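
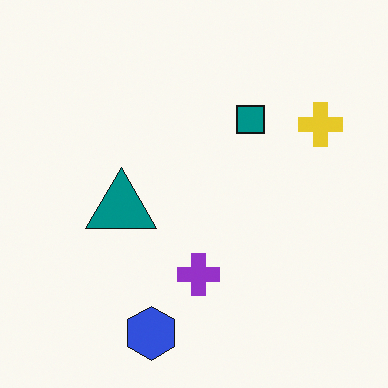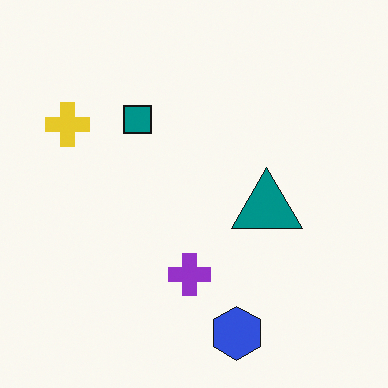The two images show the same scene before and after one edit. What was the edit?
Flipped horizontally (left ↔ right).

The yellow cross is in the top-right of the first image and the top-left of the second — shapes on opposite sides of the vertical midline have swapped in a mirror flip.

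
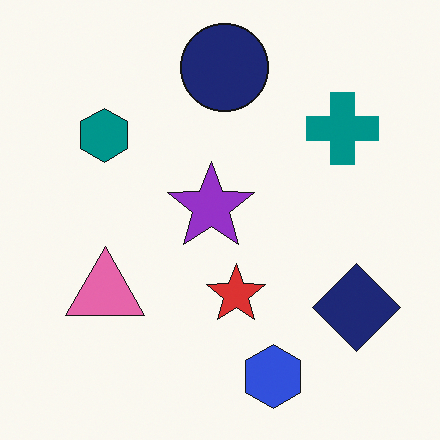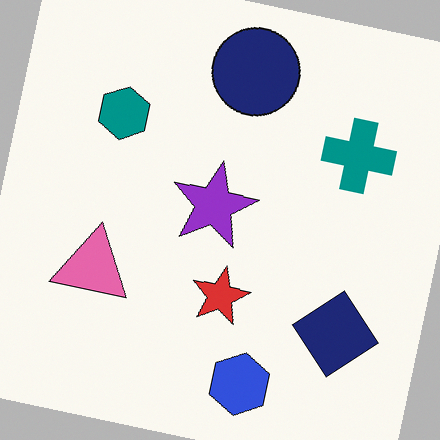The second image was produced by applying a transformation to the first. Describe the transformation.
The transformation is: rotated clockwise by a slight angle.

Every shape is tilted by the same angle and the image corners show triangular fill wedges — a whole-image rotation by a non-right angle.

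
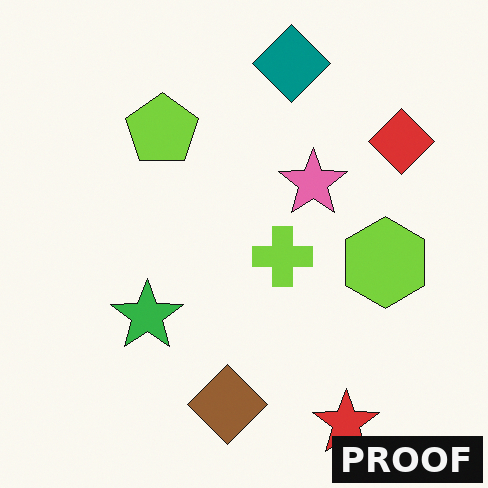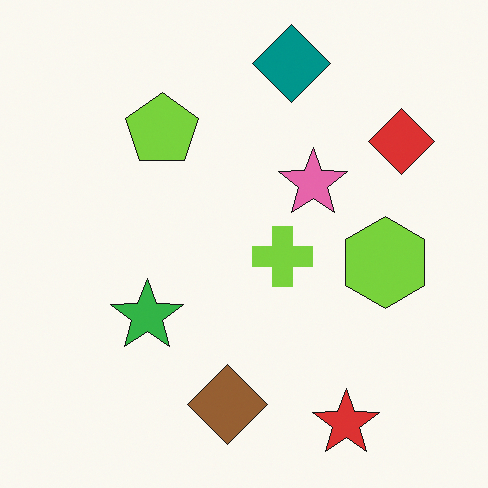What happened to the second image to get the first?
The image was watermarked with the text "PROOF" in the lower-right corner.

A dark label reading "PROOF" appears in the lower-right corner.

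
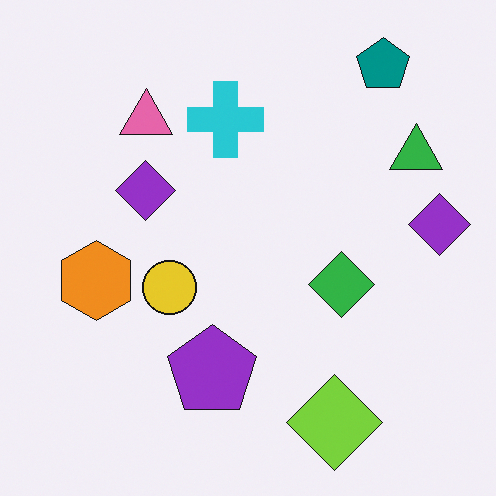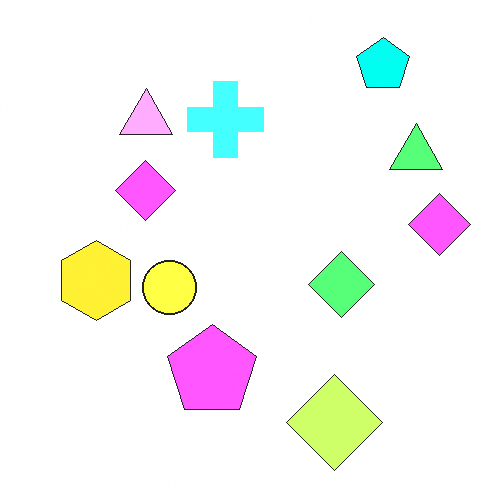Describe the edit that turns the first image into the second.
The image was noticeably brightened.

Every pixel — background and shapes alike — is uniformly brightened.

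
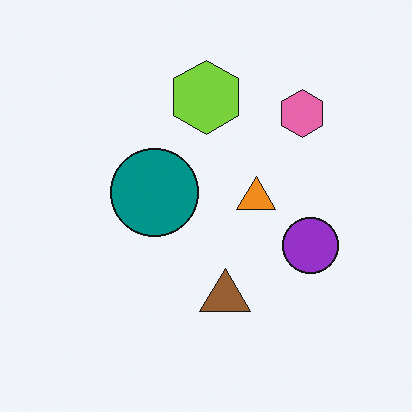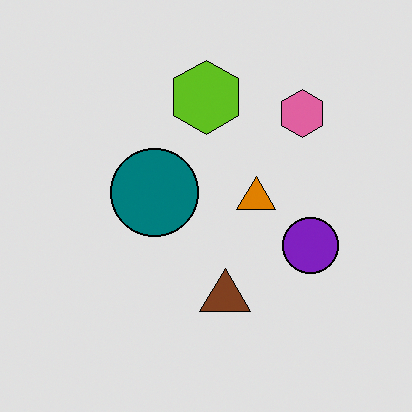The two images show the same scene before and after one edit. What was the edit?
The image was posterized to a reduced palette.

Each flat color has snapped to a coarser quantized level — most visibly, the near-white background has dropped to a flat grey.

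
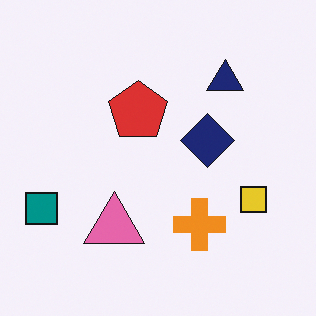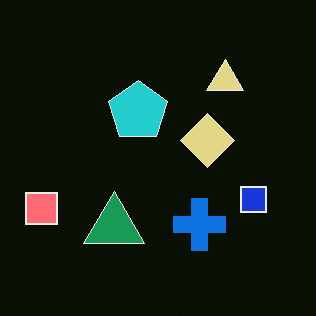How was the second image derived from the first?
The transformation is: color-inverted (negative).

The light background has become dark and every shape's color is its complement — a photographic negative.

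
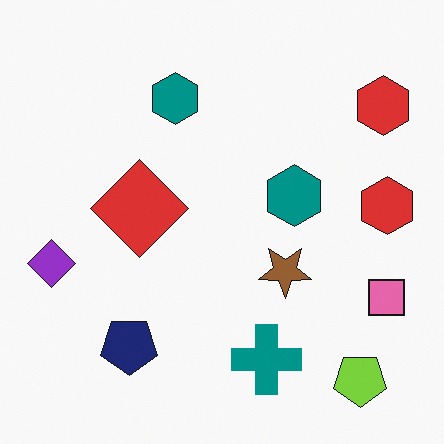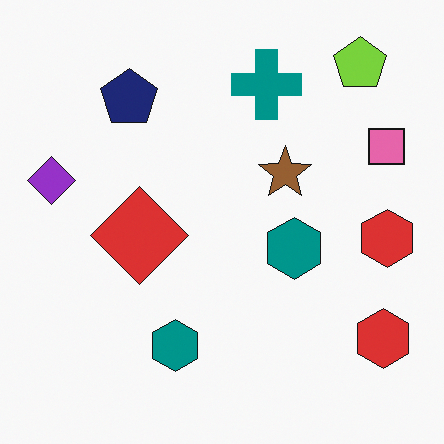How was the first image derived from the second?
The first image is the second flipped vertically (top ↔ bottom).

The lime pentagon is in the top-right of the second image and the bottom-right of the first — shapes on opposite sides of the horizontal midline have swapped in a mirror flip.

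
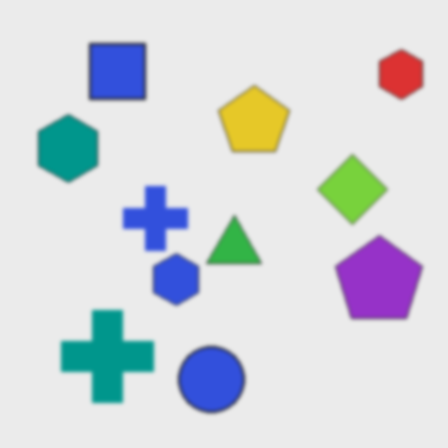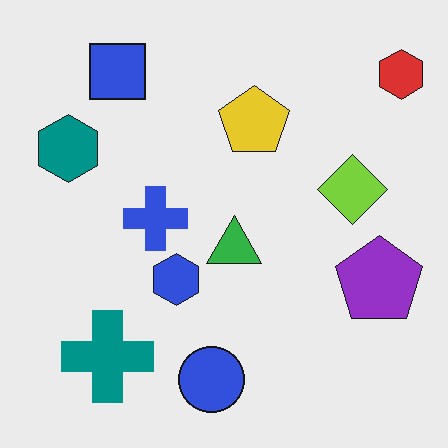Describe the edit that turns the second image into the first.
The transformation is: given a subtle gaussian blur.

Shape edges and outlines are uniformly softened across the whole image.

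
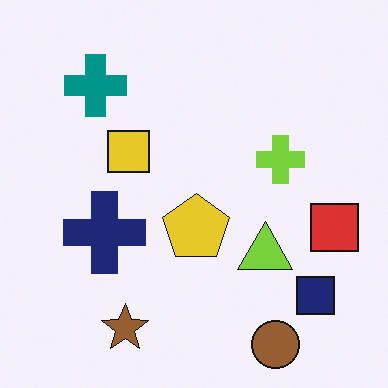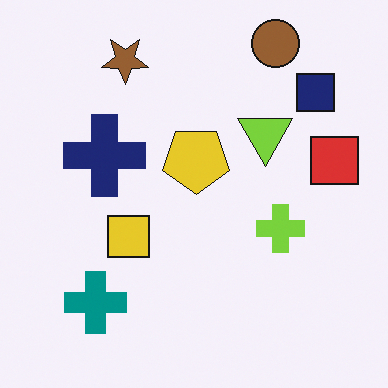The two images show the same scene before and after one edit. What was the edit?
Flipped vertically (top ↔ bottom).

The brown circle is in the bottom-right of the first image and the top-right of the second — shapes on opposite sides of the horizontal midline have swapped in a mirror flip.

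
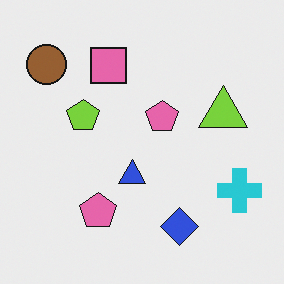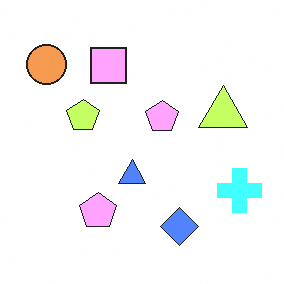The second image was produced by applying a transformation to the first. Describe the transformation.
This is the original image substantially brightened.

Every pixel — background and shapes alike — is uniformly brightened.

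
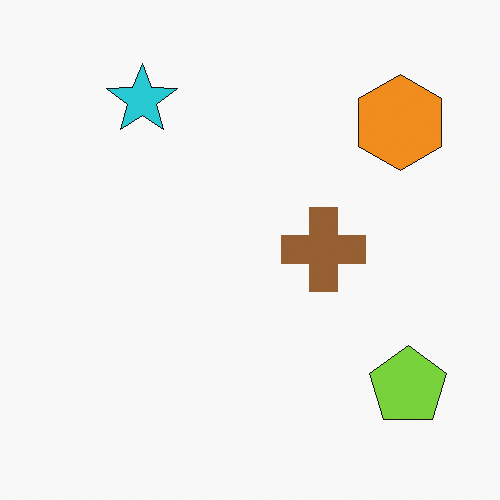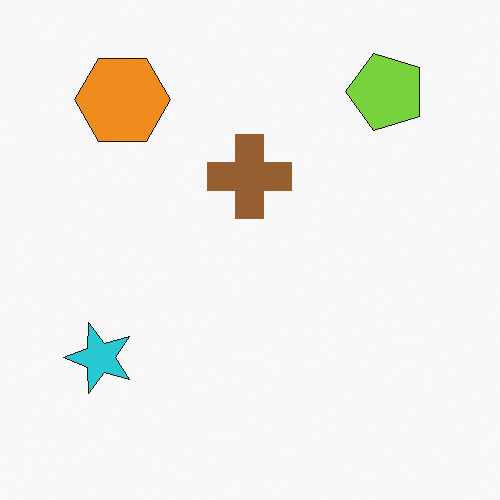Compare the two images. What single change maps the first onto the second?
This is the original image rotated 90° counter-clockwise.

The lime pentagon sits in the bottom-right of the first image and the top-right of the second — consistent with a whole-image 90° counter-clockwise rotation.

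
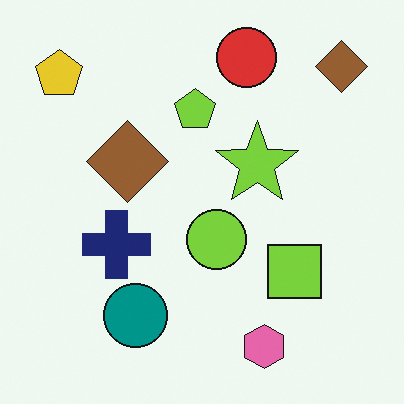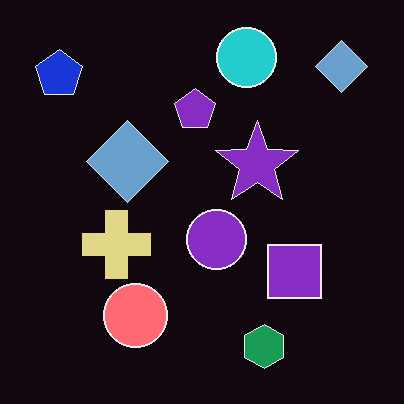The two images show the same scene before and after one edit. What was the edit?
Color-inverted (negative).

The light background has become dark and every shape's color is its complement — a photographic negative.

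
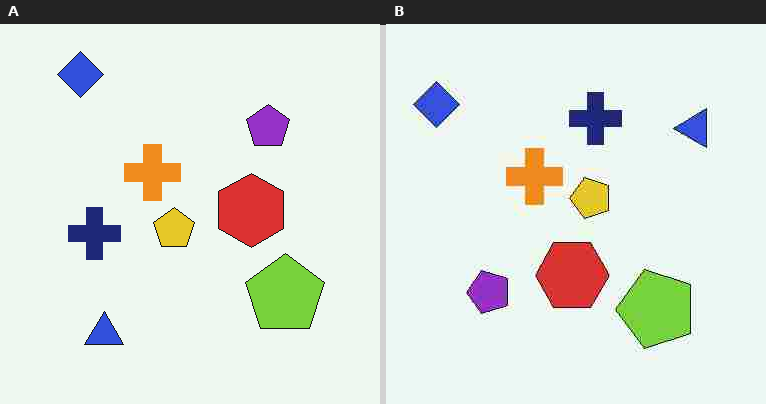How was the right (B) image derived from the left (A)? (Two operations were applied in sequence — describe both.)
The transformation is: transposed (reflected across the top-left ↔ bottom-right diagonal), then heavily JPEG-compressed with obvious blocking artifacts.

Shapes have swapped their row and column positions — what was in the top-right is now in the bottom-left — a diagonal reflection. Blocky 8×8 compression artifacts appear around shape edges and the flat background shows ringing — characteristic JPEG degradation.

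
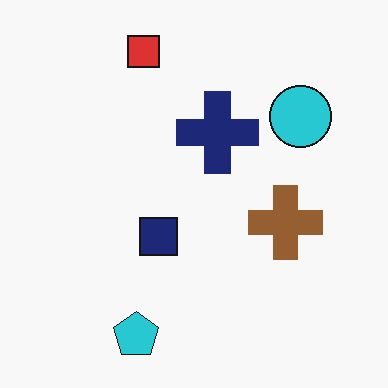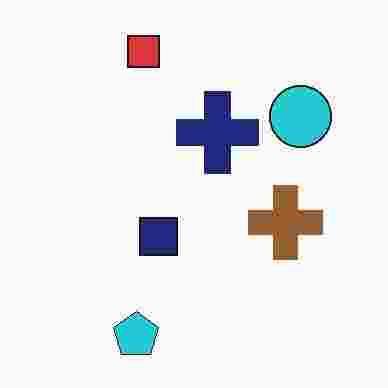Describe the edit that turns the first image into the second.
The transformation is: heavily JPEG-compressed with obvious blocking artifacts.

Blocky 8×8 compression artifacts appear around shape edges and the flat background shows ringing — characteristic JPEG degradation.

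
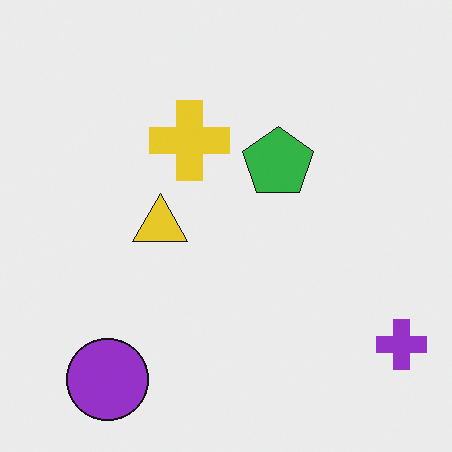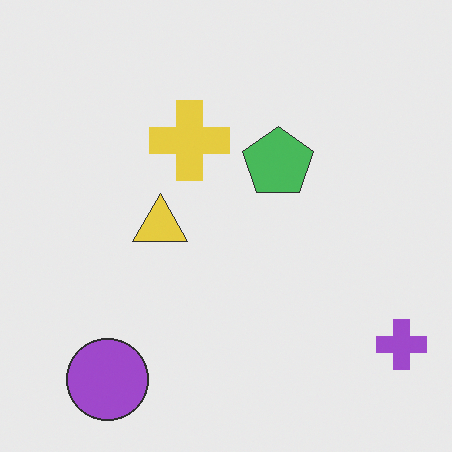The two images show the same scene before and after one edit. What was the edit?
This is the original image given slightly reduced contrast.

Tones are pushed toward mid-grey across the whole image — a global contrast change.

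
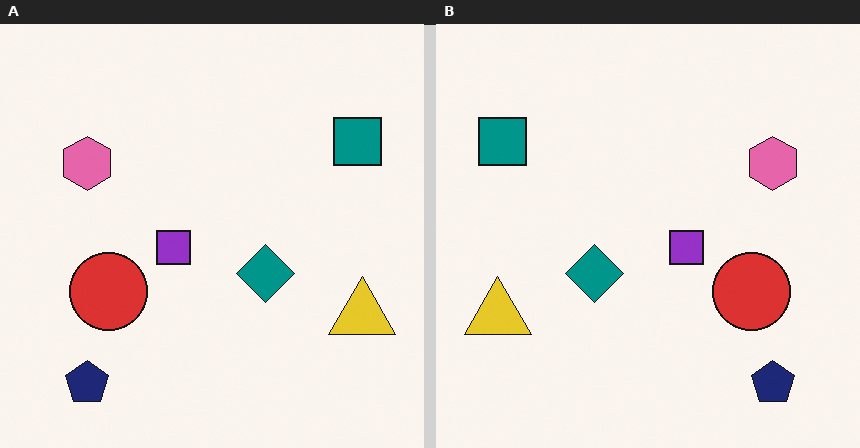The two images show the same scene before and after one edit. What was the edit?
The right (B) image is the left (A) flipped horizontally (left ↔ right).

The yellow triangle is in the bottom-right of the left (A) image and the bottom-left of the right (B) — shapes on opposite sides of the vertical midline have swapped in a mirror flip.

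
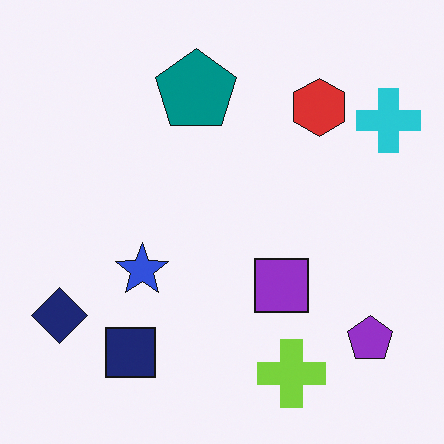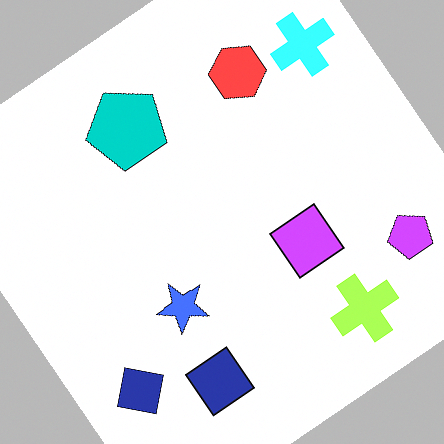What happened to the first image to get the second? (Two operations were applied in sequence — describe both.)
The image was rotated counter-clockwise by a large amount — several tens of degrees, then substantially brightened.

Every shape is tilted by the same angle and the image corners show triangular fill wedges — a whole-image rotation by a non-right angle. Every pixel — background and shapes alike — is uniformly brightened.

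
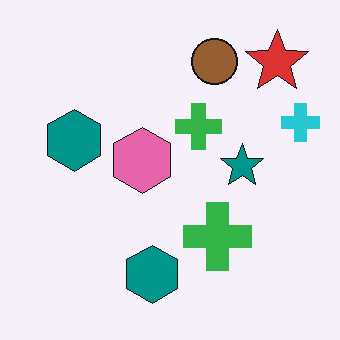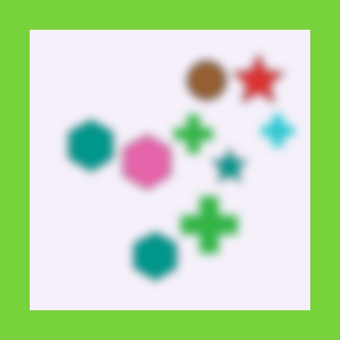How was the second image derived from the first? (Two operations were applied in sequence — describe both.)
The transformation is: strongly gaussian-blurred, then framed with a lime border.

Shape edges and outlines are uniformly softened across the whole image. A solid lime frame runs around the edge of the second image, with the content slightly shrunk inside it.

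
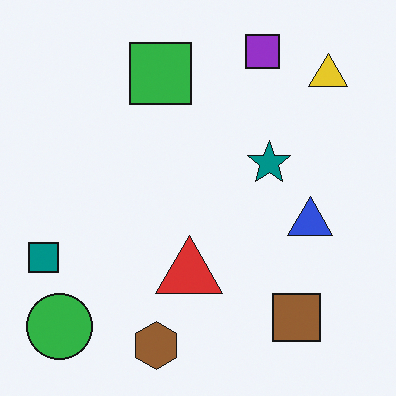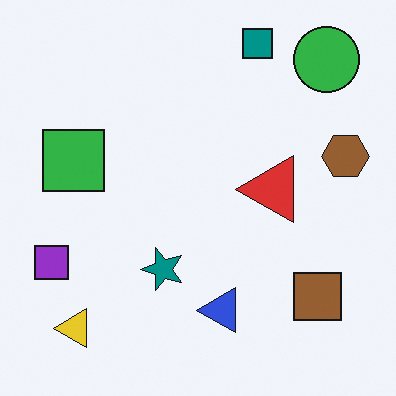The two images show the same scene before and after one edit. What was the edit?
The second image is the first transposed (reflected across the top-left ↔ bottom-right diagonal).

Shapes have swapped their row and column positions — what was in the top-right is now in the bottom-left — a diagonal reflection.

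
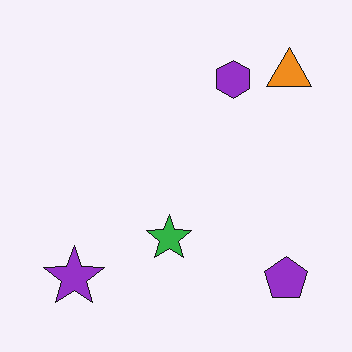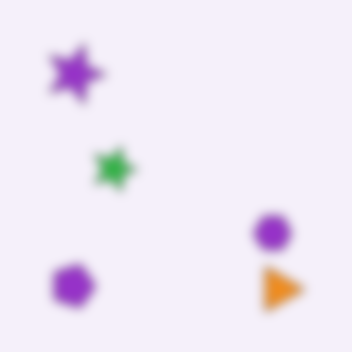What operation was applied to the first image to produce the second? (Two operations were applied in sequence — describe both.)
This is the original image rotated 90° clockwise, then heavily blurred.

The orange triangle sits in the top-right of the first image and the bottom-right of the second — consistent with a whole-image 90° clockwise rotation. Shape edges and outlines are uniformly softened across the whole image.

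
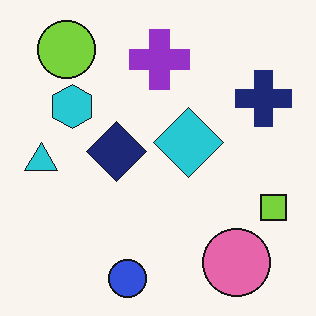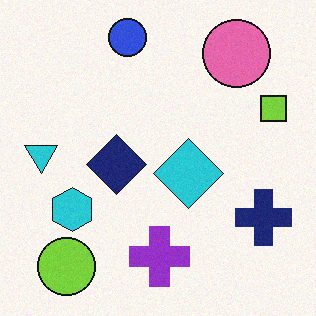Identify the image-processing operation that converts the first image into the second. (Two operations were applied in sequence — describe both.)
The transformation is: flipped vertically (top ↔ bottom), then degraded with light additive noise.

The blue circle is in the bottom of the first image and the top of the second — shapes on opposite sides of the horizontal midline have swapped in a mirror flip. Random speckle covers the whole image, including the flat background.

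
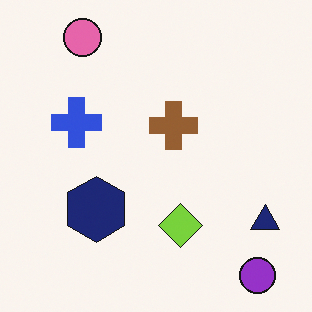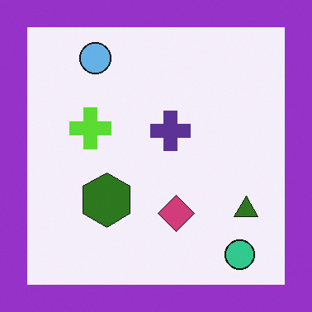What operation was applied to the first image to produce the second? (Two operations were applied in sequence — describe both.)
It was hue-shifted by a large amount, then framed with a purple border.

Every shape's color has rotated by the same amount around the hue wheel — a uniform hue shift. A solid purple frame runs around the edge of the second image, with the content slightly shrunk inside it.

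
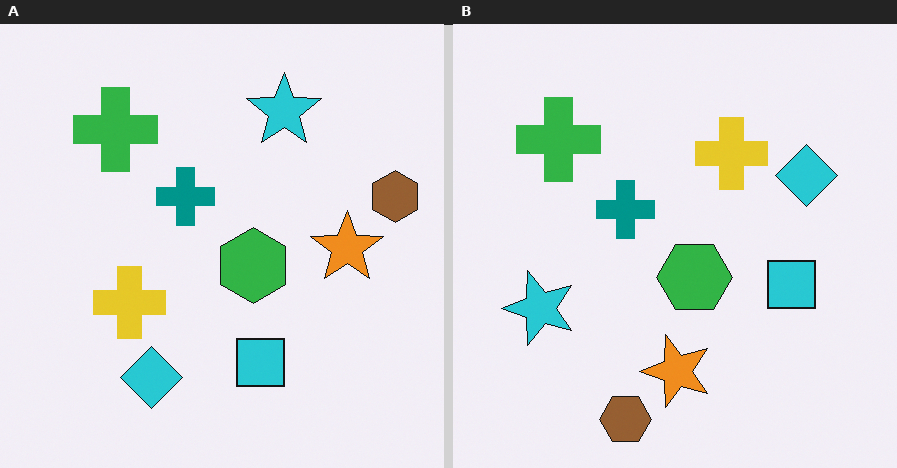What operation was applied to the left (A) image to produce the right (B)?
Transposed (reflected across the top-left ↔ bottom-right diagonal).

Shapes have swapped their row and column positions — what was in the top-right is now in the bottom-left — a diagonal reflection.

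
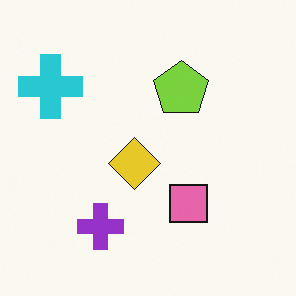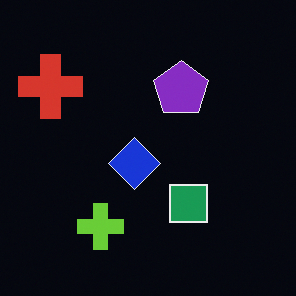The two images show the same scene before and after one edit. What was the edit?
Color-inverted (negative).

The light background has become dark and every shape's color is its complement — a photographic negative.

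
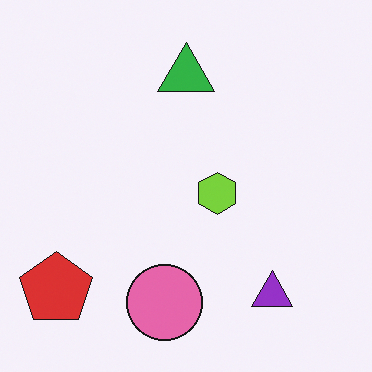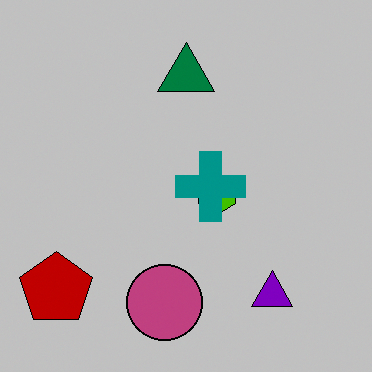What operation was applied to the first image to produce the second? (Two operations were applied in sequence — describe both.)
Aggressively posterized, then overlaid with an additional teal cross.

Each flat color has snapped to a coarser quantized level — most visibly, the near-white background has dropped to a flat grey. A teal cross appears in the second image that is absent from the first.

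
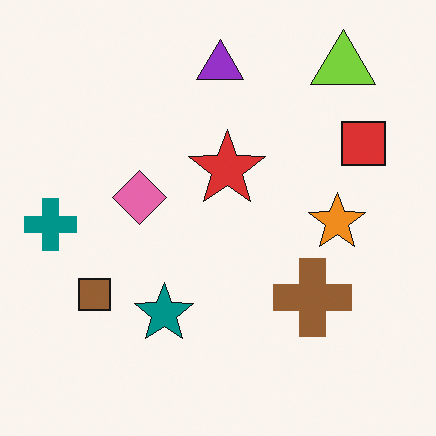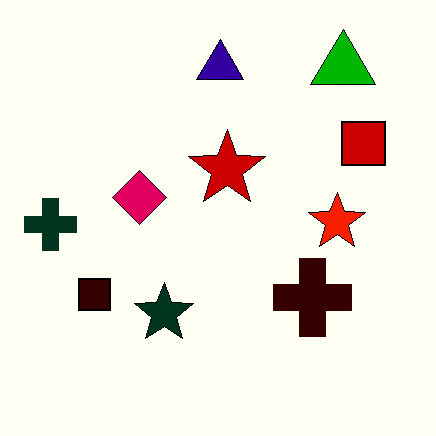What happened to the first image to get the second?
Given much higher contrast.

Tones are pushed away from mid-grey across the whole image — a global contrast change.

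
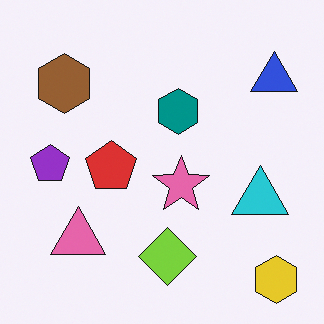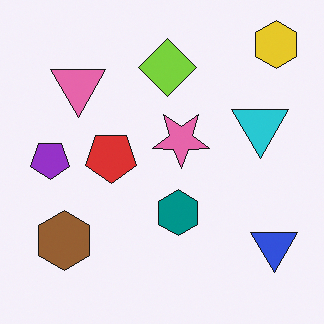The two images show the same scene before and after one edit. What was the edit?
This is the original image flipped vertically (top ↔ bottom).

The yellow hexagon is in the bottom-right of the first image and the top-right of the second — shapes on opposite sides of the horizontal midline have swapped in a mirror flip.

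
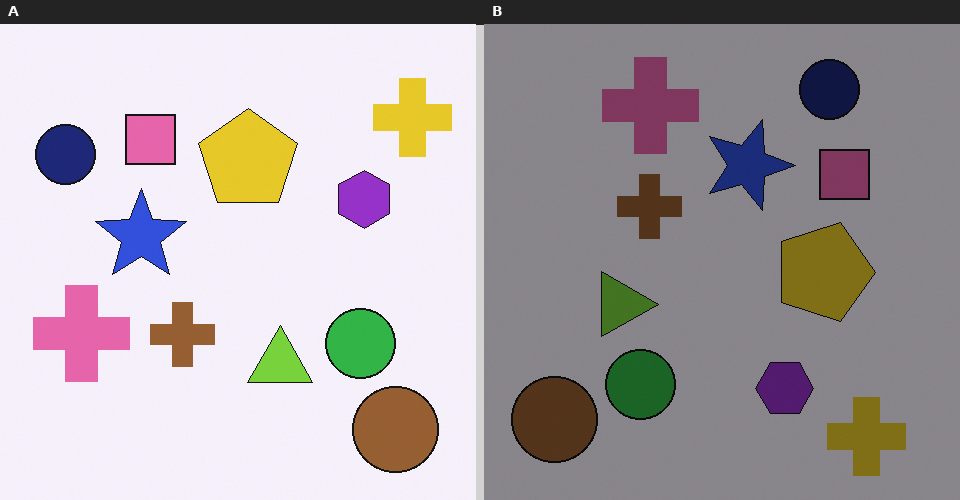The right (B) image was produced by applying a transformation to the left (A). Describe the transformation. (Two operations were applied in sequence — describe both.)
The right (B) image is the left (A) rotated 90° clockwise, then darkened a lot.

The brown circle sits in the bottom-right of the left (A) image and the bottom-left of the right (B) — consistent with a whole-image 90° clockwise rotation. Every pixel — background and shapes alike — is uniformly darkened.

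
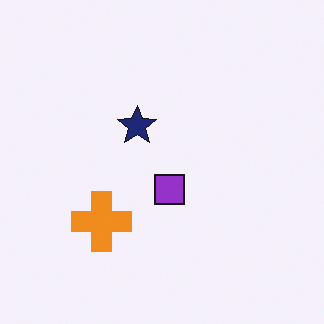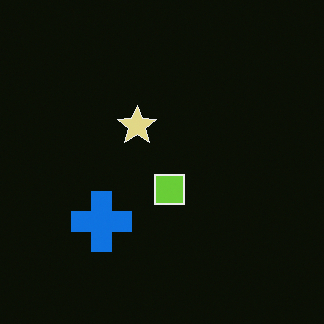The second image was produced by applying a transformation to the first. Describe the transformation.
The second image is the first color-inverted (negative).

The light background has become dark and every shape's color is its complement — a photographic negative.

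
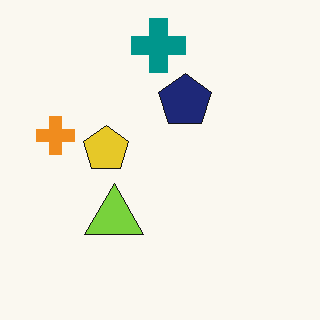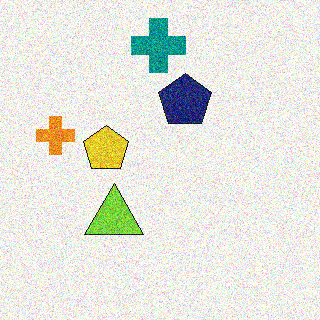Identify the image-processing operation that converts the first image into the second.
The image was degraded with heavy additive noise.

Random speckle covers the whole image, including the flat background.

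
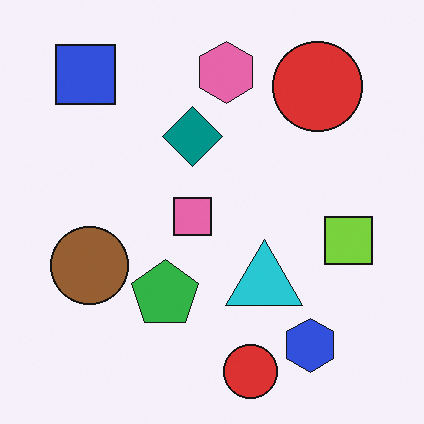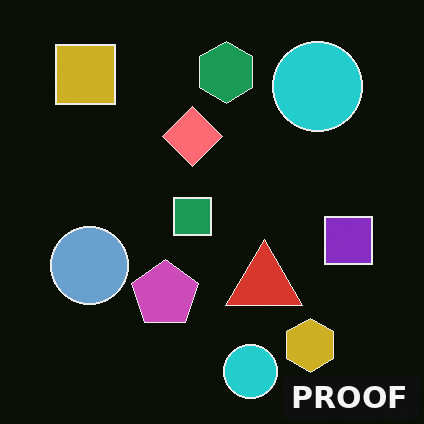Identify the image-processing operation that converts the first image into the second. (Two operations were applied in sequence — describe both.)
Color-inverted (negative), then watermarked with the text "PROOF" in the lower-right corner.

The light background has become dark and every shape's color is its complement — a photographic negative. A dark label reading "PROOF" appears in the lower-right corner.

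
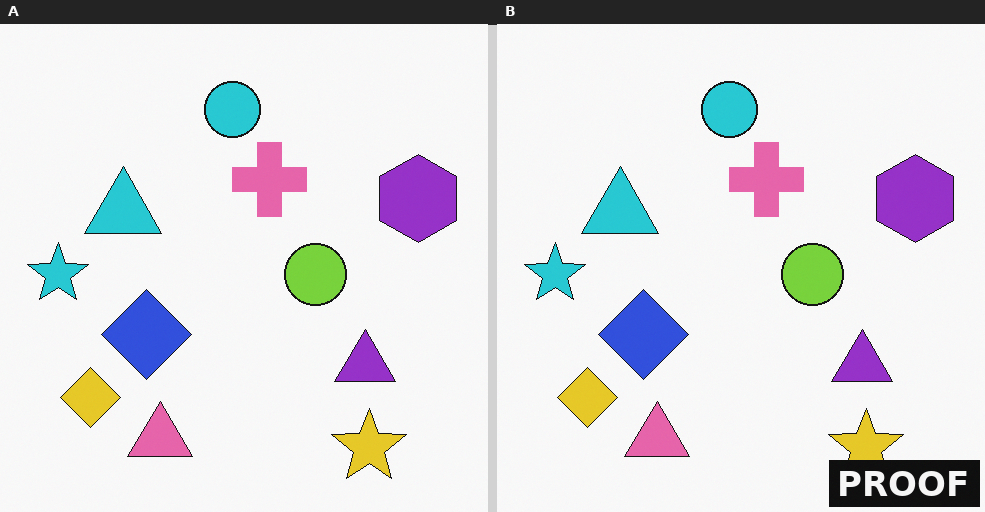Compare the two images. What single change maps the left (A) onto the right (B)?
The right (B) image is the left (A) watermarked with the text "PROOF" in the lower-right corner.

A dark label reading "PROOF" appears in the lower-right corner.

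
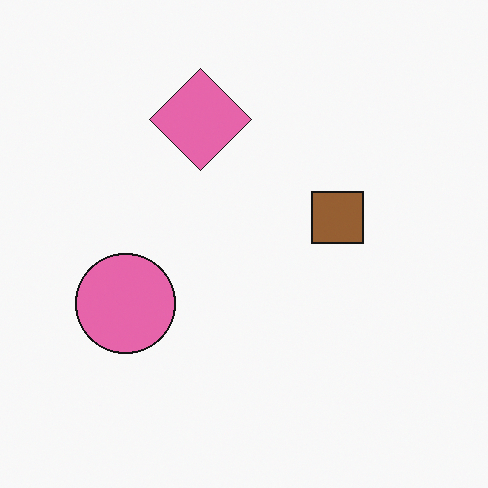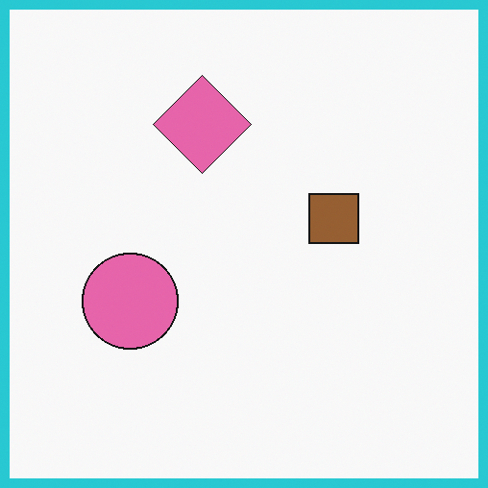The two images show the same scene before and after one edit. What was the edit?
Framed with a cyan border.

A solid cyan frame runs around the edge of the second image, with the content slightly shrunk inside it.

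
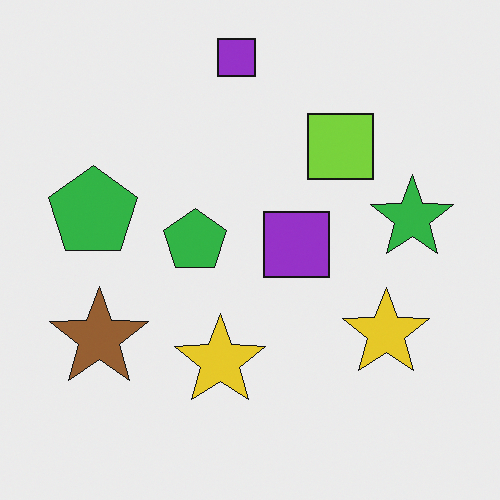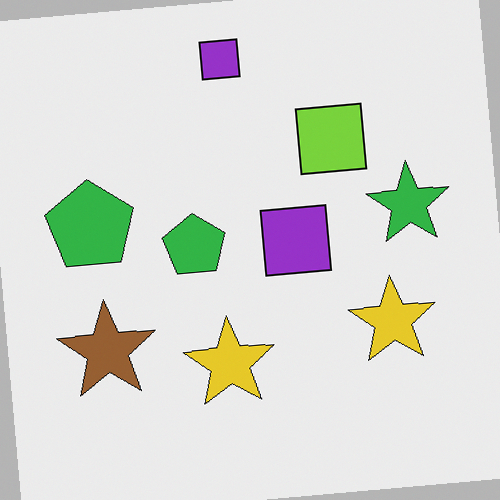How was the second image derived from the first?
The second image is the first rotated counter-clockwise by a small amount.

Every shape is tilted by the same angle and the image corners show triangular fill wedges — a whole-image rotation by a non-right angle.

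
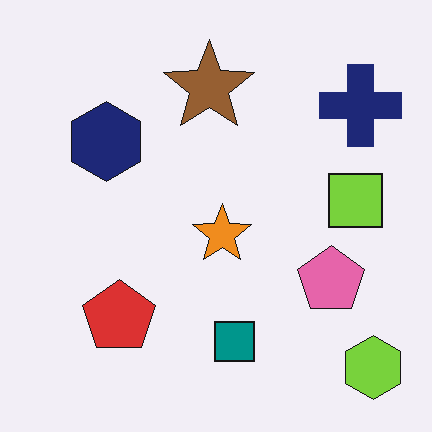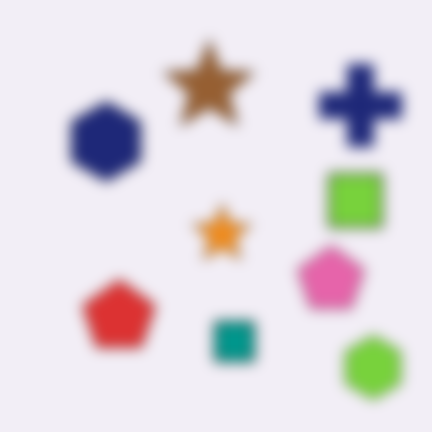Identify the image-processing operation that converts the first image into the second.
This is the original image heavily blurred.

Shape edges and outlines are uniformly softened across the whole image.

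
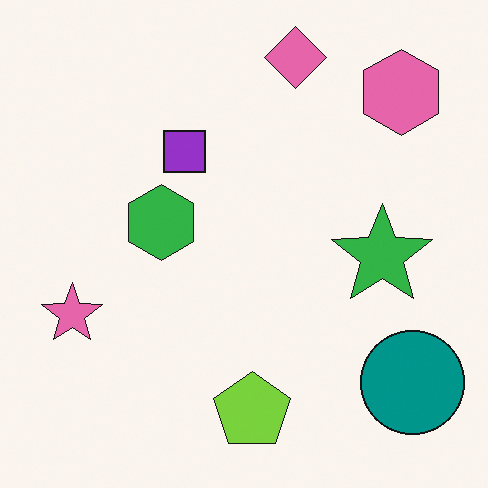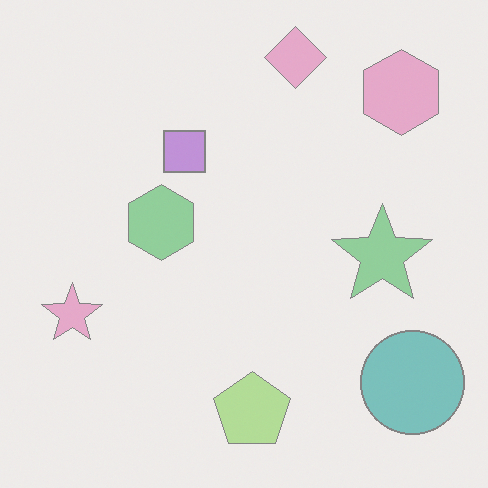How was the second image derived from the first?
The image was given much lower contrast.

Tones are pushed toward mid-grey across the whole image — a global contrast change.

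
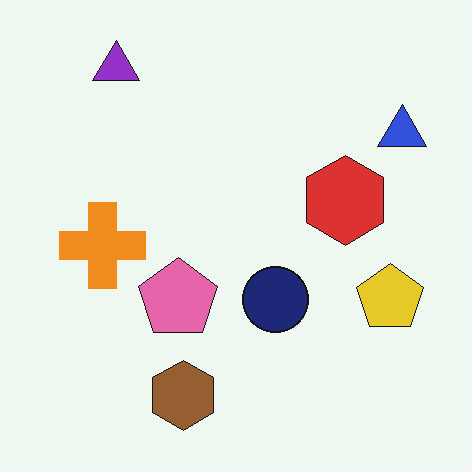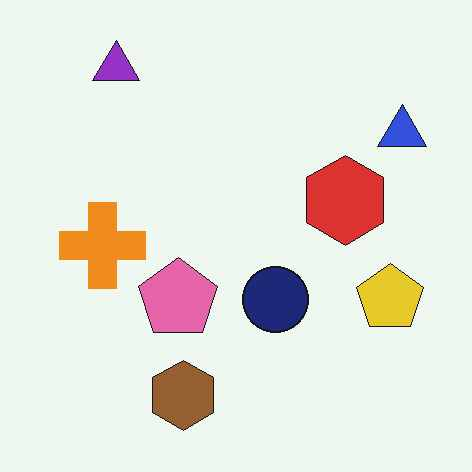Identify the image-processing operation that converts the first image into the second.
The image was given moderate JPEG compression.

Blocky 8×8 compression artifacts appear around shape edges and the flat background shows ringing — characteristic JPEG degradation.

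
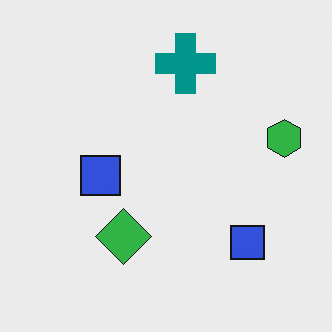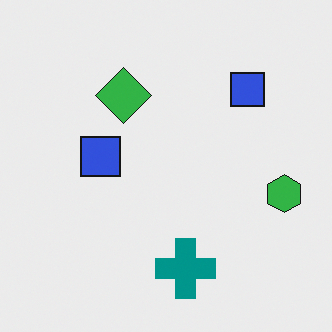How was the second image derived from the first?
Flipped vertically (top ↔ bottom).

The teal cross is in the top of the first image and the bottom of the second — shapes on opposite sides of the horizontal midline have swapped in a mirror flip.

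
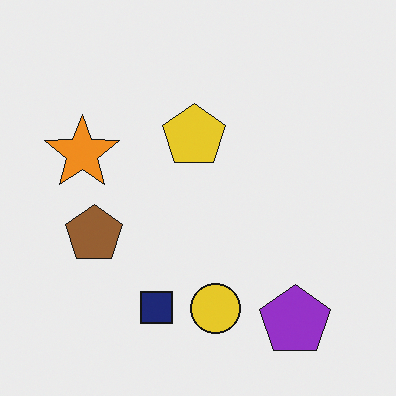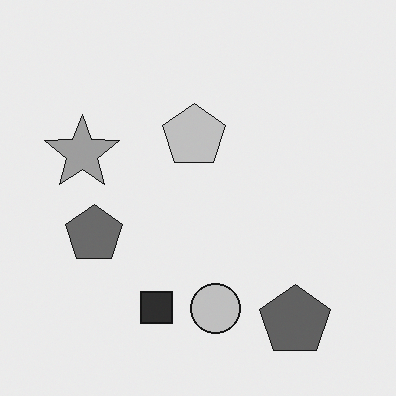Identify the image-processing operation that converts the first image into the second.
This is the original image converted to grayscale.

All color is removed — every shape is now a shade of grey.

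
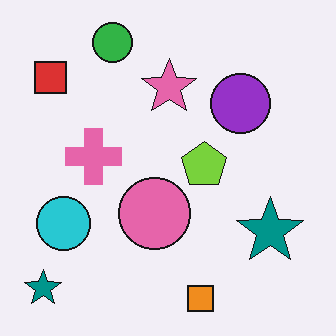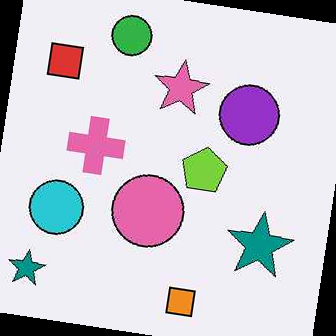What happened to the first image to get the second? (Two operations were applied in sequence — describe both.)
The second image is the first given moderate JPEG compression, then rotated clockwise by a few degrees.

Blocky 8×8 compression artifacts appear around shape edges and the flat background shows ringing — characteristic JPEG degradation. Every shape is tilted by the same angle and the image corners show triangular fill wedges — a whole-image rotation by a non-right angle.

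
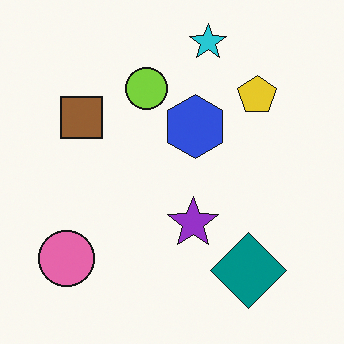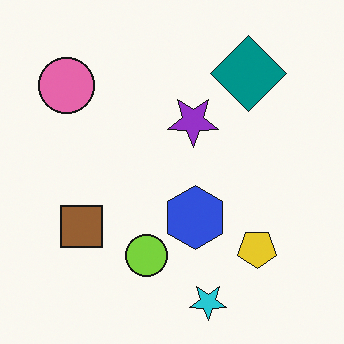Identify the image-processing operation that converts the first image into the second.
Flipped vertically (top ↔ bottom).

The cyan star is in the top of the first image and the bottom of the second — shapes on opposite sides of the horizontal midline have swapped in a mirror flip.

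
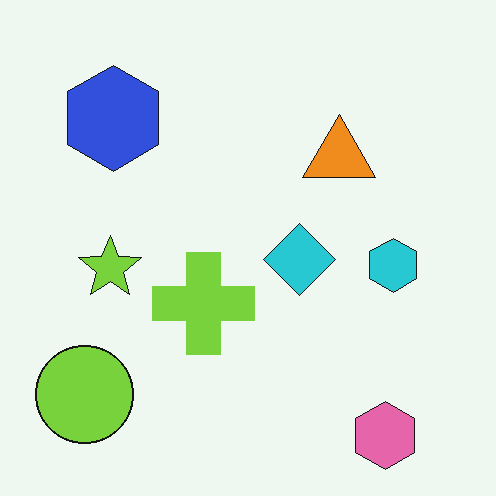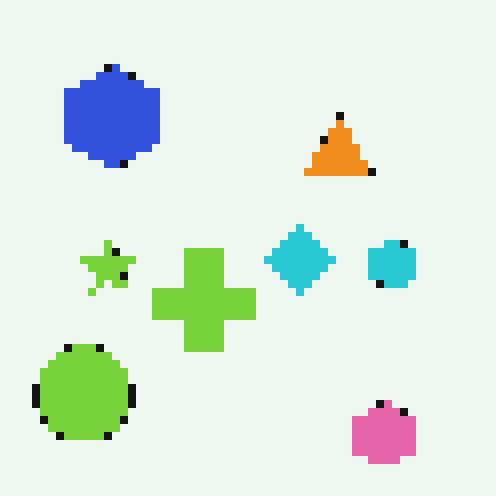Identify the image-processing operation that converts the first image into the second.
The transformation is: moderately pixelated.

Shapes are reduced to large square blocks; fine edges and outlines are lost — a downscale-then-upscale (mosaic) effect.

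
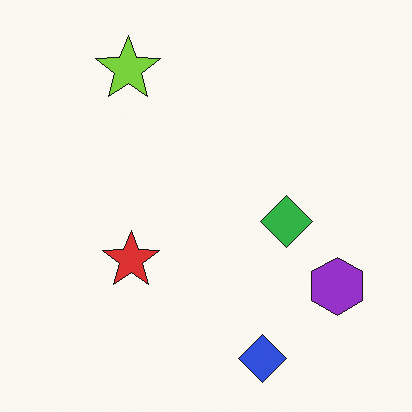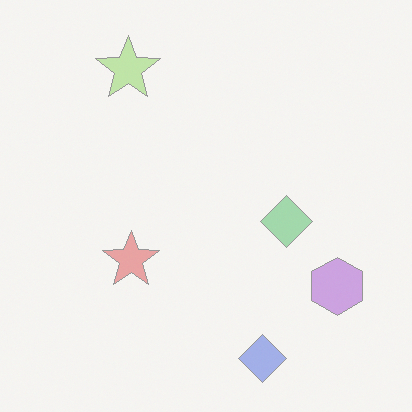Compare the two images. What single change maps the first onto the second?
The second image is the first washed out (contrast reduced).

Tones are pushed toward mid-grey across the whole image — a global contrast change.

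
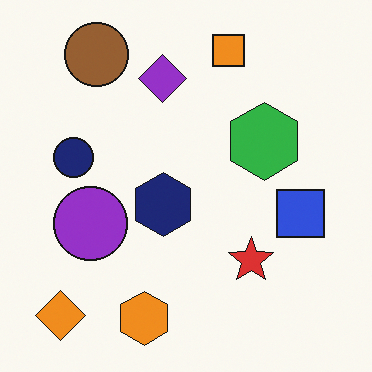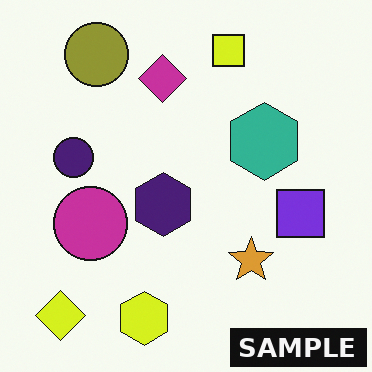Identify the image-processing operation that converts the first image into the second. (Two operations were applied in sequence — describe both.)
It was hue-shifted by a small amount, then watermarked with the text "SAMPLE" in the lower-right corner.

Every shape's color has rotated by the same amount around the hue wheel — a uniform hue shift. A dark label reading "SAMPLE" appears in the lower-right corner.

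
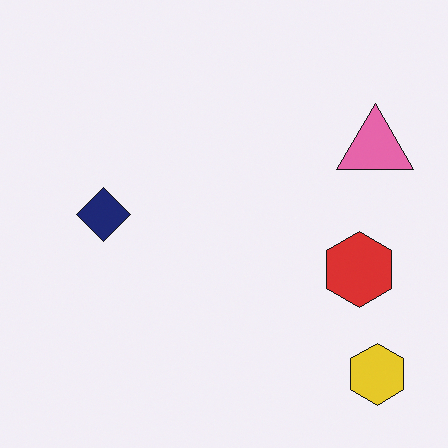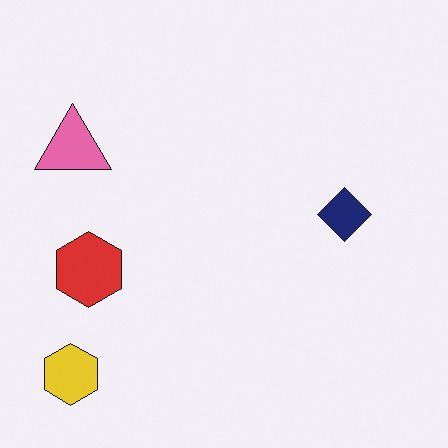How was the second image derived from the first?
This is the original image flipped horizontally (left ↔ right).

The yellow hexagon is in the bottom-right of the first image and the bottom-left of the second — shapes on opposite sides of the vertical midline have swapped in a mirror flip.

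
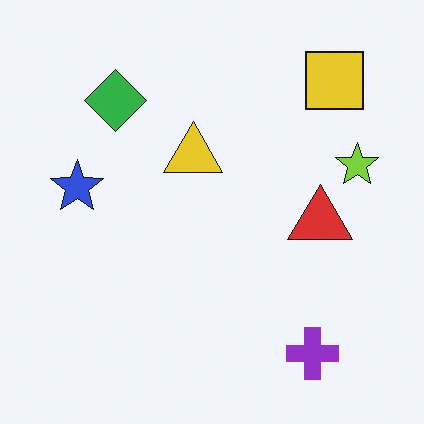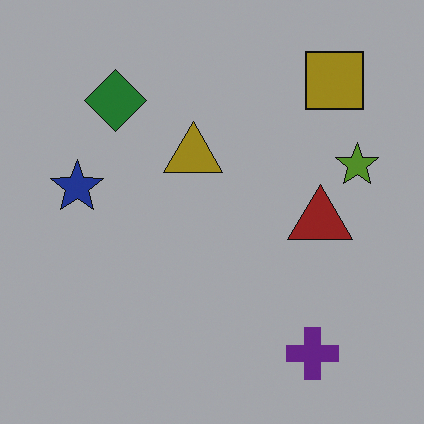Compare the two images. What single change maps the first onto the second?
Noticeably darkened.

Every pixel — background and shapes alike — is uniformly darkened.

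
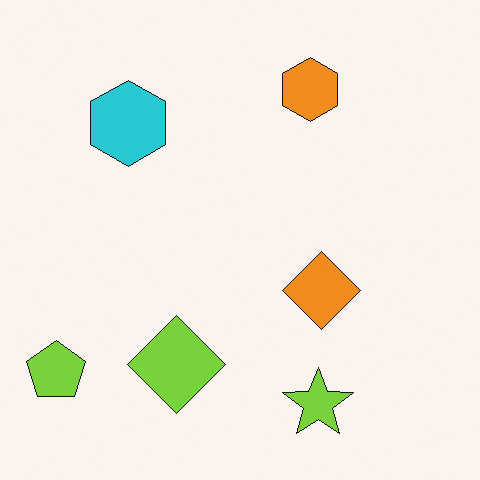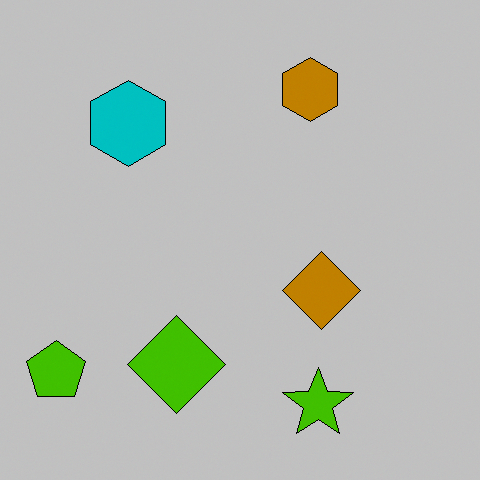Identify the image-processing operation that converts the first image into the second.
The image was aggressively posterized.

Each flat color has snapped to a coarser quantized level — most visibly, the near-white background has dropped to a flat grey.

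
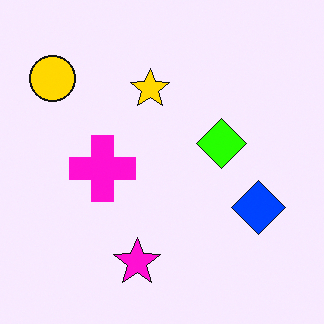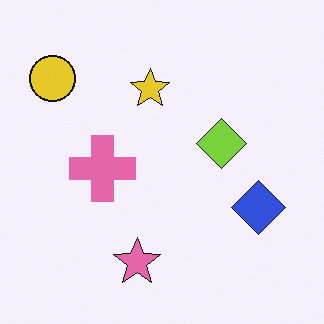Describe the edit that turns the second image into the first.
Made much more vivid (saturation change).

All colors are more vivid — a global saturation change.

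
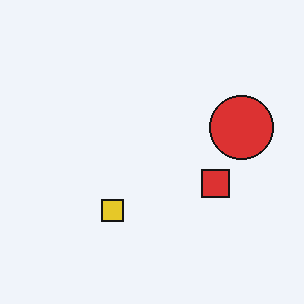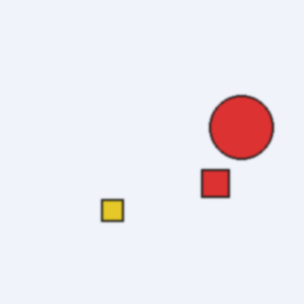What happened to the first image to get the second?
The transformation is: given a subtle gaussian blur.

Shape edges and outlines are uniformly softened across the whole image.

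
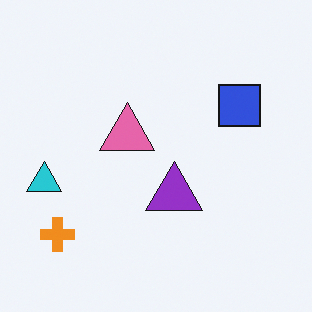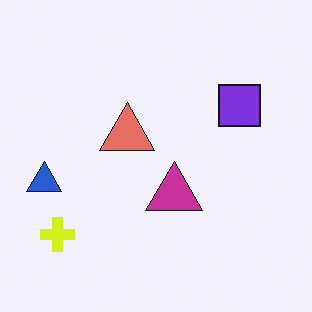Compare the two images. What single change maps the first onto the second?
The transformation is: hue-shifted by a small amount.

Every shape's color has rotated by the same amount around the hue wheel — a uniform hue shift.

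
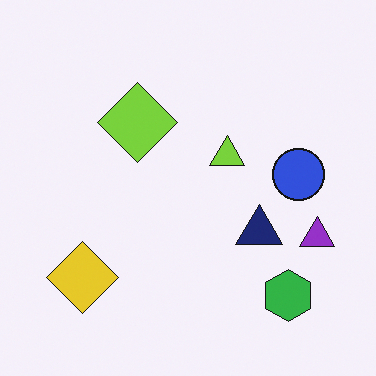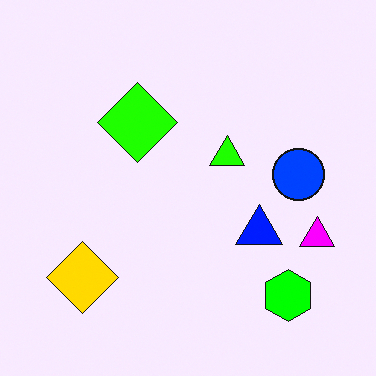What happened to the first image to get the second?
The transformation is: made much more vivid (saturation change).

All colors are more vivid — a global saturation change.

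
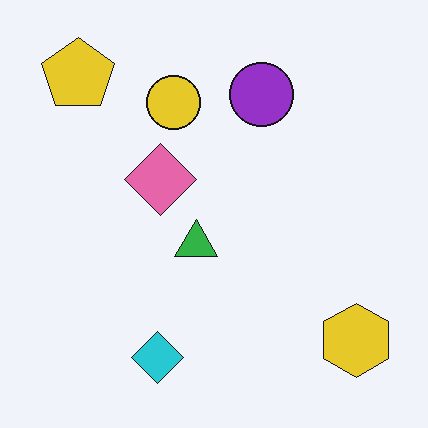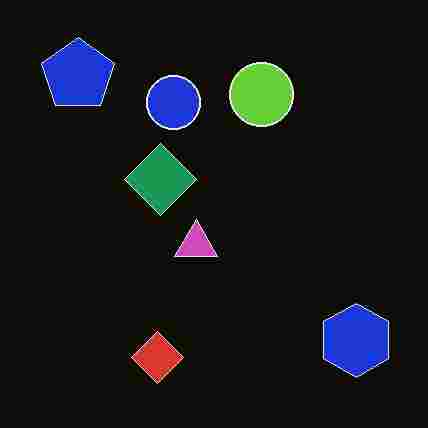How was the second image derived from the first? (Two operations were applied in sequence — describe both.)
The transformation is: color-inverted (negative), then degraded with heavy JPEG compression.

The light background has become dark and every shape's color is its complement — a photographic negative. Blocky 8×8 compression artifacts appear around shape edges and the flat background shows ringing — characteristic JPEG degradation.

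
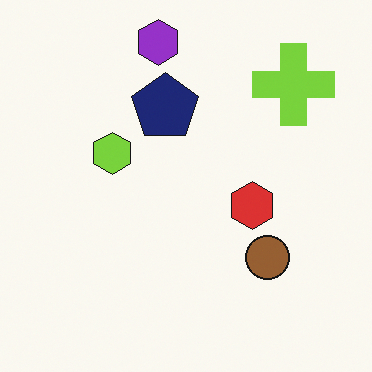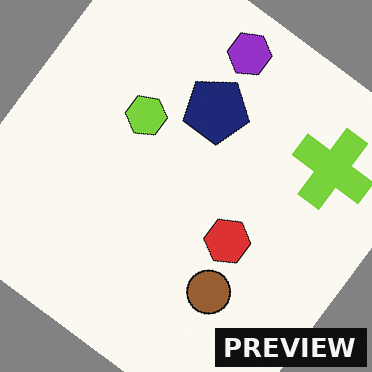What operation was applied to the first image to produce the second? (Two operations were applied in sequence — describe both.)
This is the original image rotated clockwise by a large amount — several tens of degrees, then watermarked with the text "PREVIEW" in the lower-right corner.

Every shape is tilted by the same angle and the image corners show triangular fill wedges — a whole-image rotation by a non-right angle. A dark label reading "PREVIEW" appears in the lower-right corner.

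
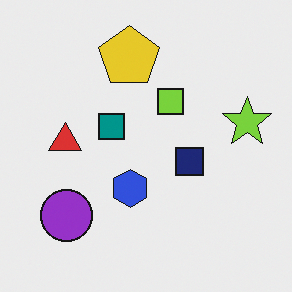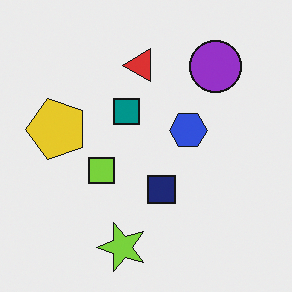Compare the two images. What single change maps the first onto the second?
It was transposed (reflected across the top-left ↔ bottom-right diagonal).

Shapes have swapped their row and column positions — what was in the top-right is now in the bottom-left — a diagonal reflection.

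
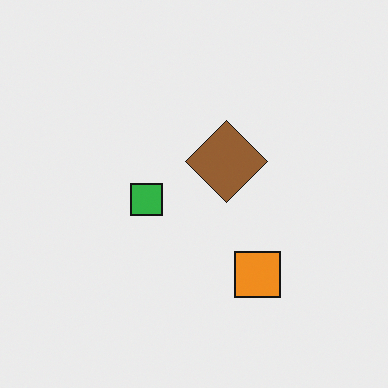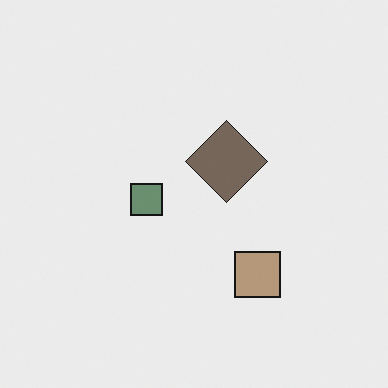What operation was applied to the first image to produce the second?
This is the original image made much more muted (saturation change).

All colors are more muted and greyish — a global saturation change.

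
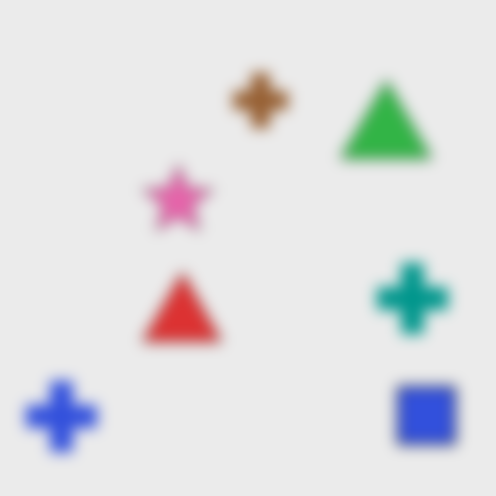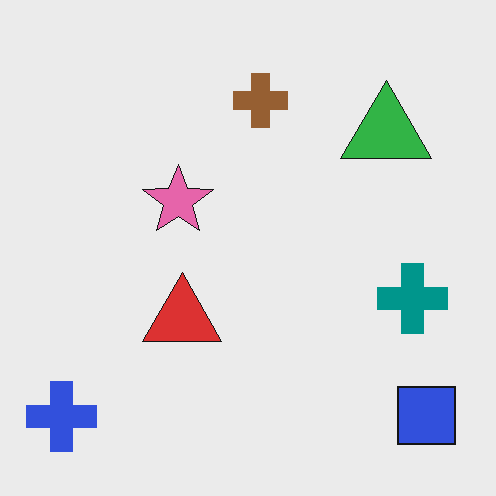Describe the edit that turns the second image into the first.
Strongly gaussian-blurred.

Shape edges and outlines are uniformly softened across the whole image.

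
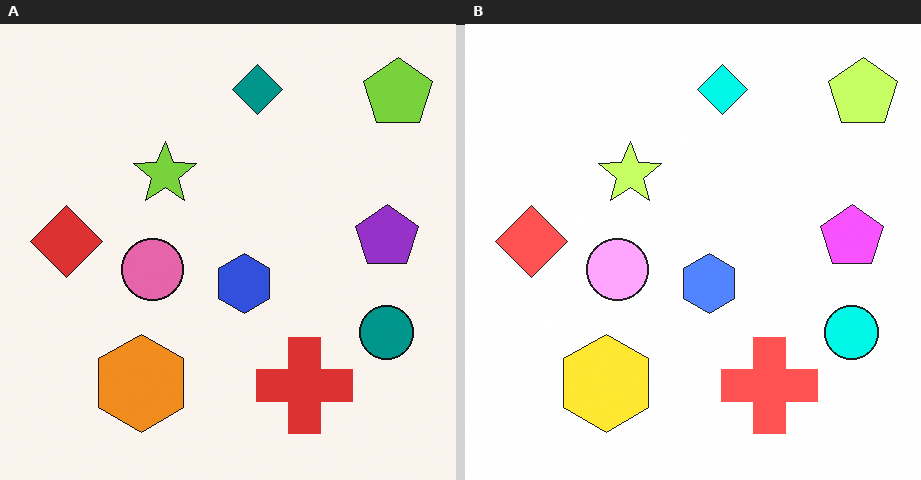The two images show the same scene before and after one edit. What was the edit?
Noticeably brightened.

Every pixel — background and shapes alike — is uniformly brightened.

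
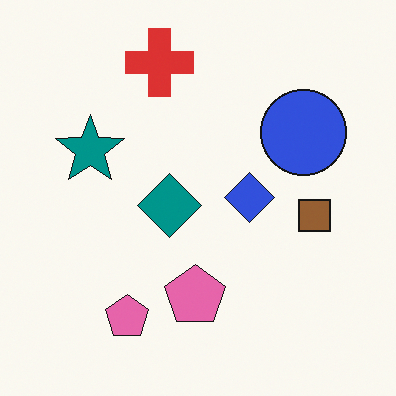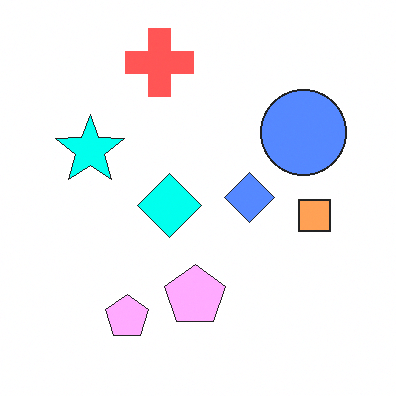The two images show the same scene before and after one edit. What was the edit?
The second image is the first substantially brightened.

Every pixel — background and shapes alike — is uniformly brightened.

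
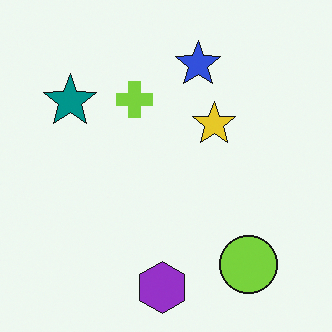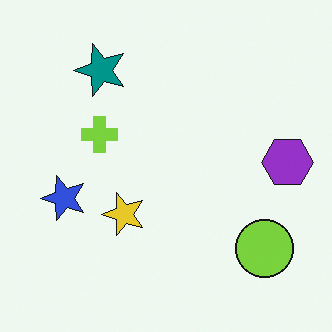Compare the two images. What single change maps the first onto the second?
This is the original image transposed (reflected across the top-left ↔ bottom-right diagonal).

Shapes have swapped their row and column positions — what was in the top-right is now in the bottom-left — a diagonal reflection.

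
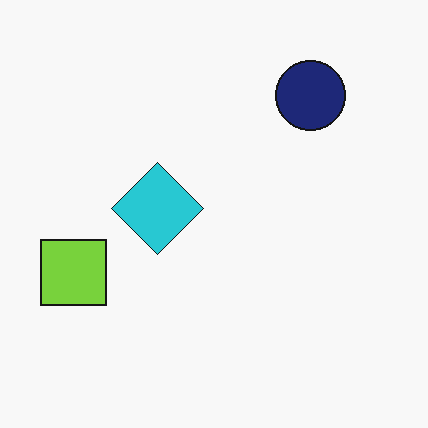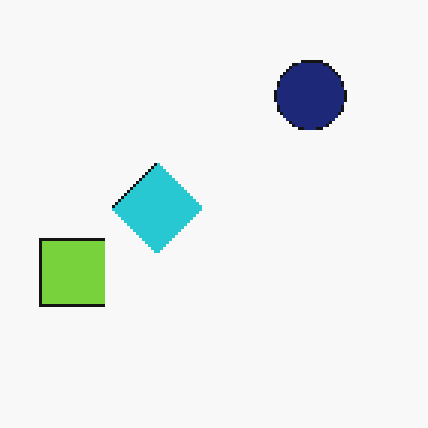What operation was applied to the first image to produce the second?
The transformation is: lightly pixelated (a mild mosaic effect).

Shapes are reduced to large square blocks; fine edges and outlines are lost — a downscale-then-upscale (mosaic) effect.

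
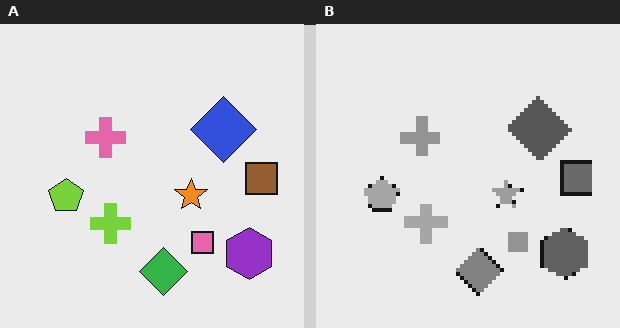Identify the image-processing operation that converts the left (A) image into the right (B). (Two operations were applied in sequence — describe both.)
The transformation is: converted to grayscale, then mildly pixelated.

All color is removed — every shape is now a shade of grey. Shapes are reduced to large square blocks; fine edges and outlines are lost — a downscale-then-upscale (mosaic) effect.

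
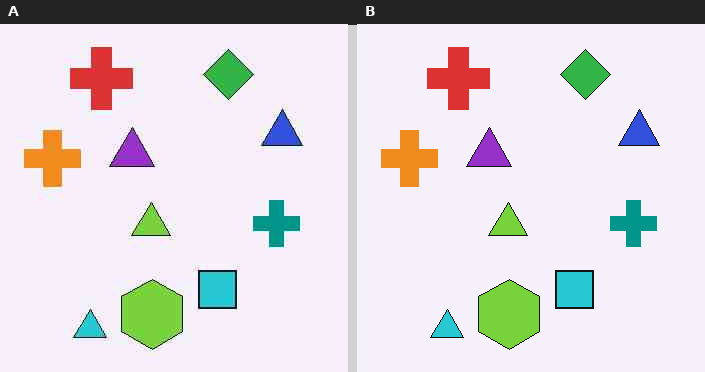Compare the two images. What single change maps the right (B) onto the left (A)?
The left (A) image is the right (B) given moderate JPEG compression.

Blocky 8×8 compression artifacts appear around shape edges and the flat background shows ringing — characteristic JPEG degradation.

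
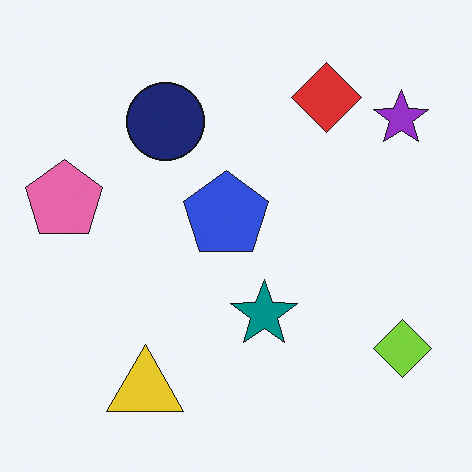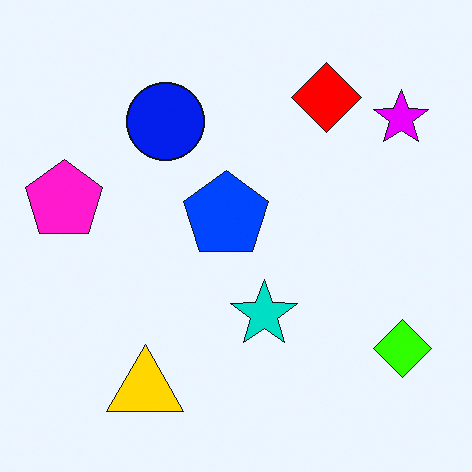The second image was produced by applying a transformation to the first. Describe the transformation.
The transformation is: heavily oversaturated.

All colors are more vivid — a global saturation change.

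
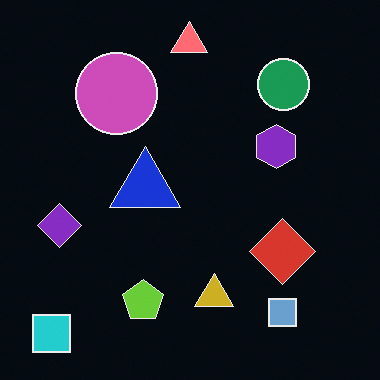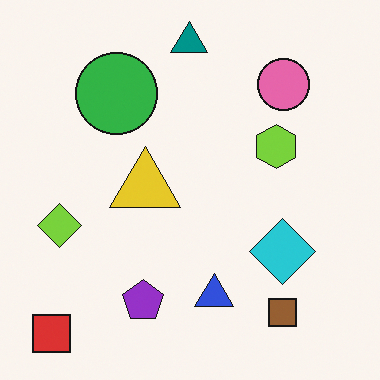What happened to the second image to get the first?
The first image is the second color-inverted (negative).

The light background has become dark and every shape's color is its complement — a photographic negative.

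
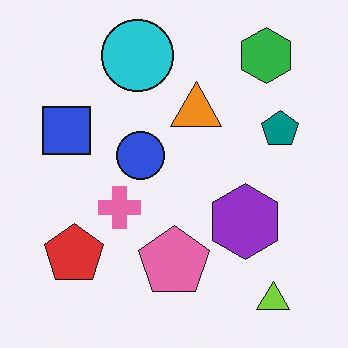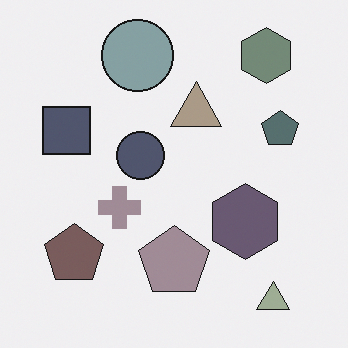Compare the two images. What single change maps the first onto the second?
The second image is the first made much more muted (saturation change).

All colors are more muted and greyish — a global saturation change.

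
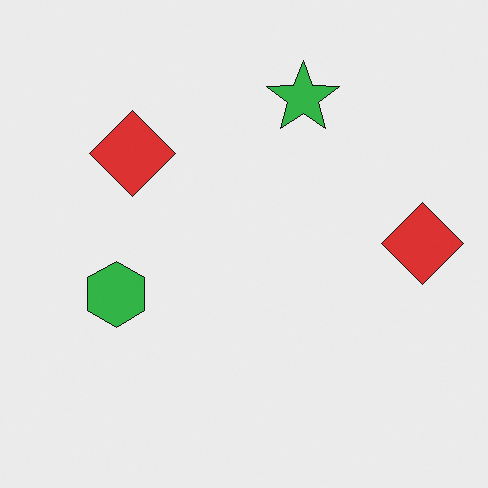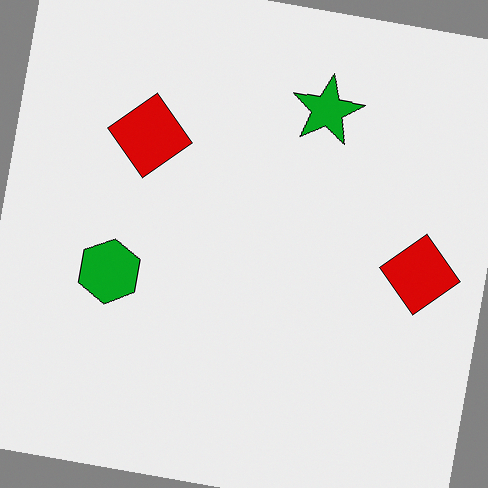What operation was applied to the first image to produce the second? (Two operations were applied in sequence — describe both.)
Given slightly increased contrast, then rotated clockwise by a few degrees.

Tones are pushed away from mid-grey across the whole image — a global contrast change. Every shape is tilted by the same angle and the image corners show triangular fill wedges — a whole-image rotation by a non-right angle.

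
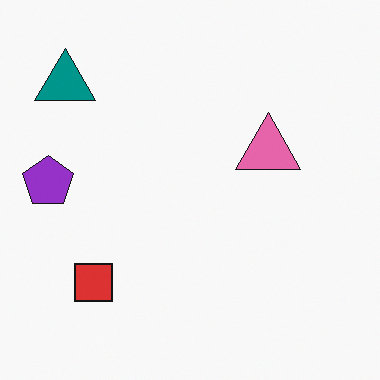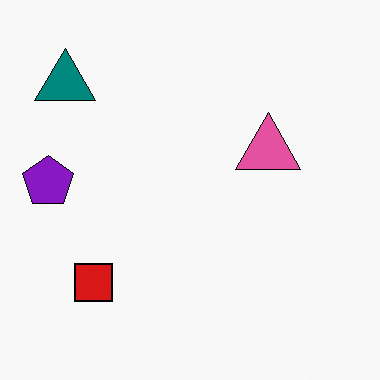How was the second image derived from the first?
The transformation is: given slightly increased contrast.

Tones are pushed away from mid-grey across the whole image — a global contrast change.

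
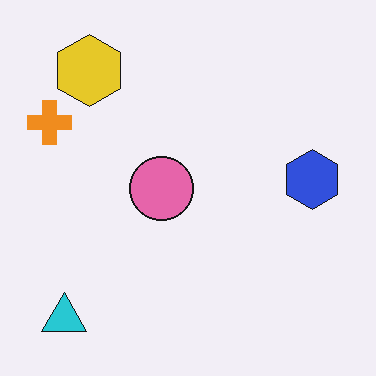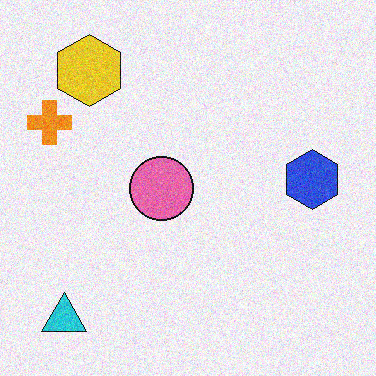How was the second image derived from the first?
The image was degraded with moderate additive noise.

Random speckle covers the whole image, including the flat background.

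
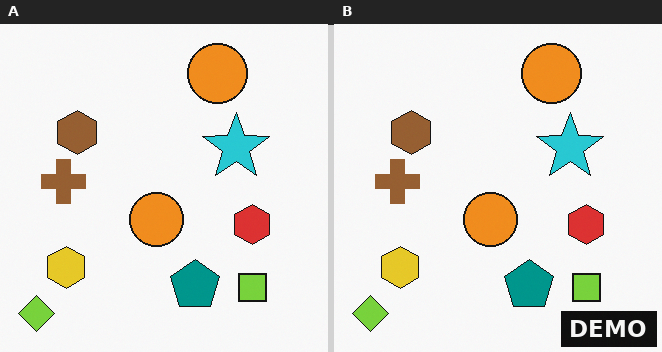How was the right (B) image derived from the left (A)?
This is the original image watermarked with the text "DEMO" in the lower-right corner.

A dark label reading "DEMO" appears in the lower-right corner.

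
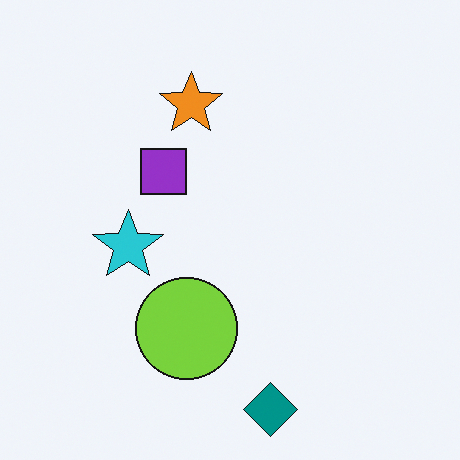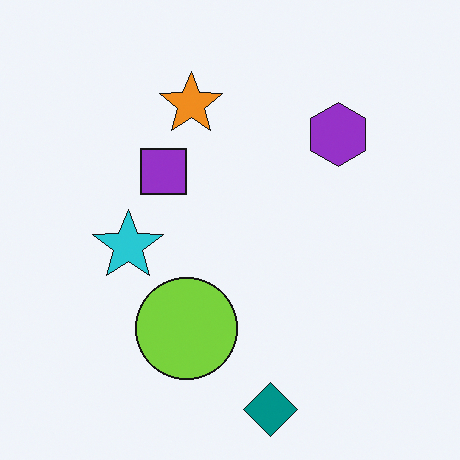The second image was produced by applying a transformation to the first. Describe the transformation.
This is the original image overlaid with an additional purple hexagon.

A purple hexagon appears in the second image that is absent from the first.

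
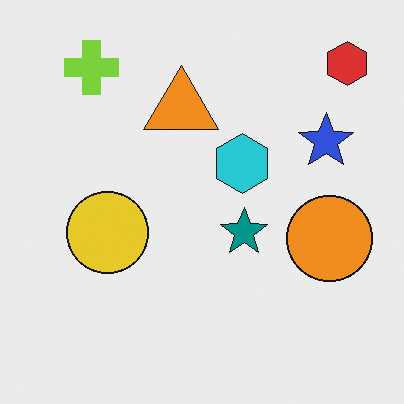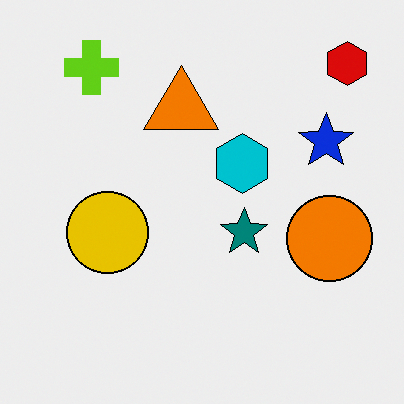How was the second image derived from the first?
It was given slightly increased contrast.

Tones are pushed away from mid-grey across the whole image — a global contrast change.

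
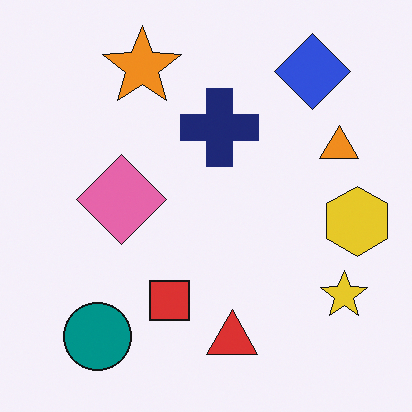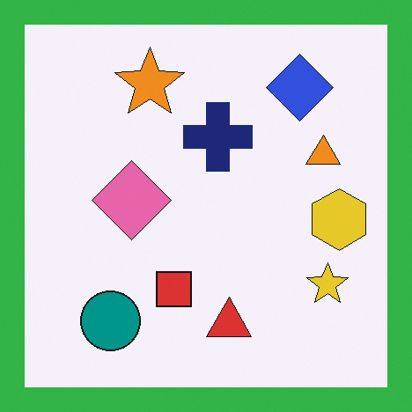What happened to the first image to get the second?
Framed with a green border.

A solid green frame runs around the edge of the second image, with the content slightly shrunk inside it.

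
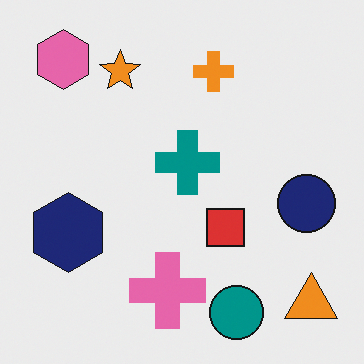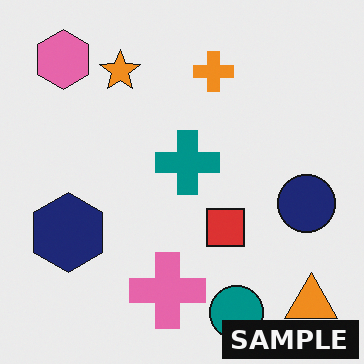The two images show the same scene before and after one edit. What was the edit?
Watermarked with the text "SAMPLE" in the lower-right corner.

A dark label reading "SAMPLE" appears in the lower-right corner.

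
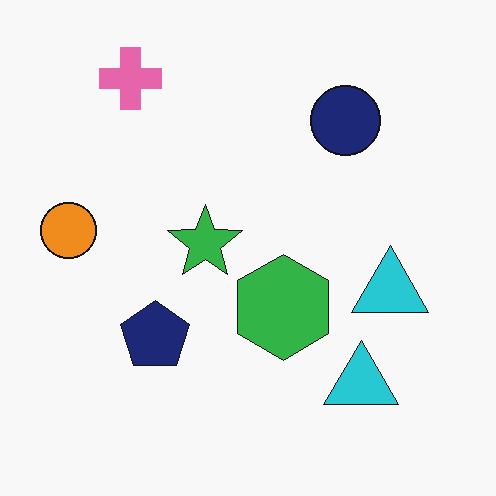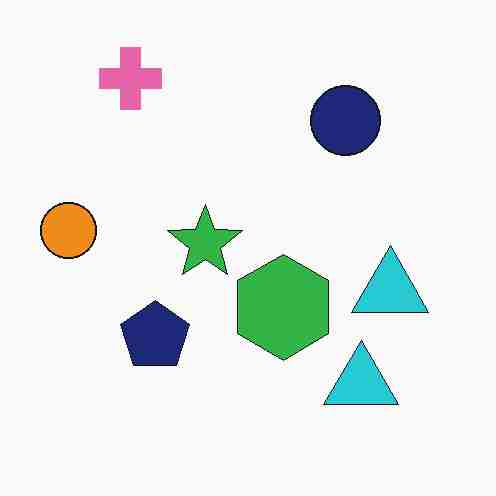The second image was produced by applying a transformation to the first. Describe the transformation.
This is the original image heavily JPEG-compressed with obvious blocking artifacts.

Blocky 8×8 compression artifacts appear around shape edges and the flat background shows ringing — characteristic JPEG degradation.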